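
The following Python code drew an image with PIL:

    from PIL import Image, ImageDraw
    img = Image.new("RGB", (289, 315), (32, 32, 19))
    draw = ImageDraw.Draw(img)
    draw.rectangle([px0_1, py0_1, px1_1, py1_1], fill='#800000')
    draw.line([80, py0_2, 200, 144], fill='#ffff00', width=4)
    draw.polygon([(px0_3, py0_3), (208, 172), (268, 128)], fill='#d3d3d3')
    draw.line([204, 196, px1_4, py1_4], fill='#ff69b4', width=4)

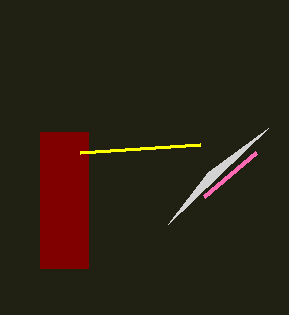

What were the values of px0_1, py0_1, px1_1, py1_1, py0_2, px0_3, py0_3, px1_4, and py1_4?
px0_1 = 40, py0_1 = 132, px1_1 = 88, py1_1 = 268, py0_2 = 152, px0_3 = 168, py0_3 = 224, px1_4 = 256, py1_4 = 152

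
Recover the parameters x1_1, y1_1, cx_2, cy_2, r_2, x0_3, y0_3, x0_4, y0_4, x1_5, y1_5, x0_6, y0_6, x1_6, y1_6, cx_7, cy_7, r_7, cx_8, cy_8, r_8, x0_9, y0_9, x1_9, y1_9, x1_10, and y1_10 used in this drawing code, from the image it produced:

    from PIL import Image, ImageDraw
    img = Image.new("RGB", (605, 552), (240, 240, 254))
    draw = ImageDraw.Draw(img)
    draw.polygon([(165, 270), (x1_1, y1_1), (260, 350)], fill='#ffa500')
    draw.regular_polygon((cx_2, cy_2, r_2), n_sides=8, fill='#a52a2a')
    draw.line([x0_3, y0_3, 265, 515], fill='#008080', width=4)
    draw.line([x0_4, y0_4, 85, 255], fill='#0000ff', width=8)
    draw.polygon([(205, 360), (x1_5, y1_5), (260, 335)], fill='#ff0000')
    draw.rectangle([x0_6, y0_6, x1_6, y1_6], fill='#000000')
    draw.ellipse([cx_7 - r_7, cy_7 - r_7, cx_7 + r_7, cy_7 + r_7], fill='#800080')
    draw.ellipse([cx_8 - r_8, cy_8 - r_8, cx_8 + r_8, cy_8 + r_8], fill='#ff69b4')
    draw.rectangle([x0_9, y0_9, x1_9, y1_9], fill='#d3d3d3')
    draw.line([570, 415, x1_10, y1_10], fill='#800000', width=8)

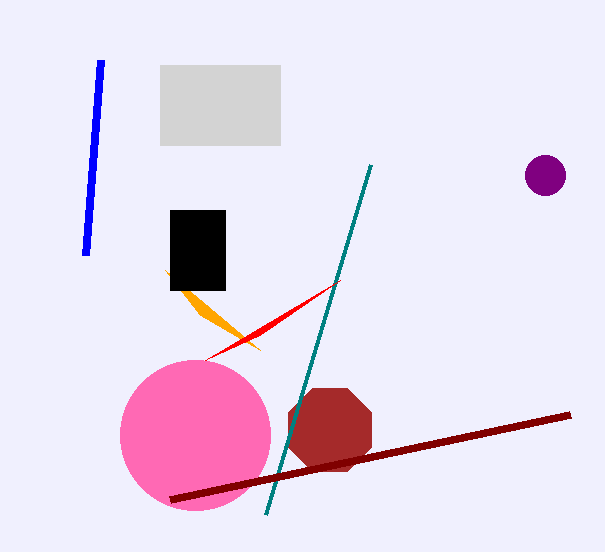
x1_1 = 200; y1_1 = 315; cx_2 = 330; cy_2 = 430; r_2 = 45; x0_3 = 370; y0_3 = 165; x0_4 = 100; y0_4 = 60; x1_5 = 340; y1_5 = 280; x0_6 = 170; y0_6 = 210; x1_6 = 225; y1_6 = 290; cx_7 = 545; cy_7 = 175; r_7 = 20; cx_8 = 195; cy_8 = 435; r_8 = 75; x0_9 = 160; y0_9 = 65; x1_9 = 280; y1_9 = 145; x1_10 = 170; y1_10 = 500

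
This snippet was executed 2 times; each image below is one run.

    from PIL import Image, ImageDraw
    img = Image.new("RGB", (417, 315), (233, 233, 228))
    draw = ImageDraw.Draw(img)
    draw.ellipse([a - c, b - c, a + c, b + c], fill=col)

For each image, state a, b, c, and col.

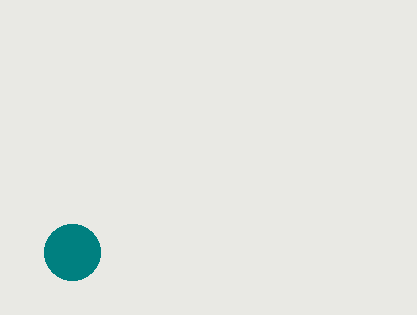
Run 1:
a = 72
b = 252
c = 28
col = 'teal'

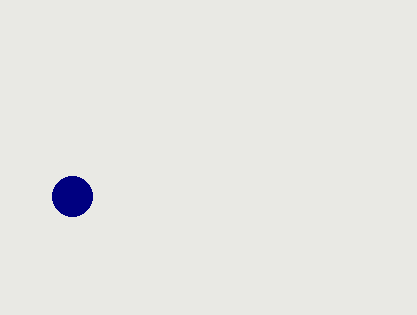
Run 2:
a = 72, b = 196, c = 20, col = 'navy'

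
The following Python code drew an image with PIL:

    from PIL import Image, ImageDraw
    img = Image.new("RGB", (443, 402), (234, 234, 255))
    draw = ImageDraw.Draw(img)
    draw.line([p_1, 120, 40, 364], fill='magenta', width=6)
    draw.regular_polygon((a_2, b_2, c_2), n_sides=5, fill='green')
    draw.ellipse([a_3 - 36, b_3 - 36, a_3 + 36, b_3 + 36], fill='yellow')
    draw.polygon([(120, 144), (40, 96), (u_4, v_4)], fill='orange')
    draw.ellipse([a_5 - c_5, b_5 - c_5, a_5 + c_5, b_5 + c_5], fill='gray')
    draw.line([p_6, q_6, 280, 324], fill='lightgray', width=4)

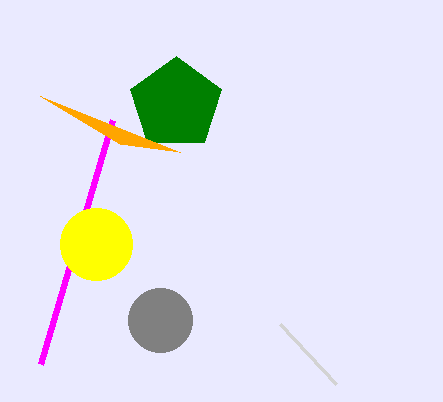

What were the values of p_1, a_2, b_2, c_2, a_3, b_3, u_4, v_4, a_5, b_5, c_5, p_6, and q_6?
p_1 = 112, a_2 = 176, b_2 = 104, c_2 = 48, a_3 = 96, b_3 = 244, u_4 = 180, v_4 = 152, a_5 = 160, b_5 = 320, c_5 = 32, p_6 = 336, q_6 = 384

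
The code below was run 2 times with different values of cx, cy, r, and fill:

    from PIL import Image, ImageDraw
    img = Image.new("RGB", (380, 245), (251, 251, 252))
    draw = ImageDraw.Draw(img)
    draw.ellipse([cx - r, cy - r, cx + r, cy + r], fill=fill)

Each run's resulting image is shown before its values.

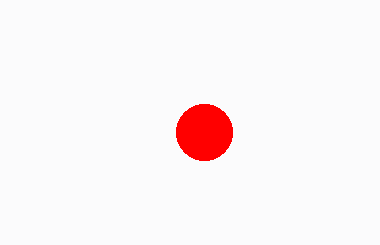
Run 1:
cx = 204, cy = 132, r = 28, fill = 'red'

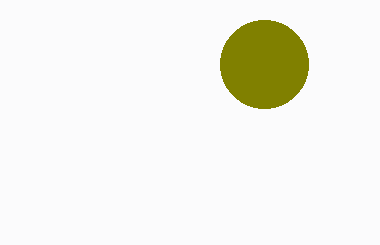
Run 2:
cx = 264; cy = 64; r = 44; fill = 'olive'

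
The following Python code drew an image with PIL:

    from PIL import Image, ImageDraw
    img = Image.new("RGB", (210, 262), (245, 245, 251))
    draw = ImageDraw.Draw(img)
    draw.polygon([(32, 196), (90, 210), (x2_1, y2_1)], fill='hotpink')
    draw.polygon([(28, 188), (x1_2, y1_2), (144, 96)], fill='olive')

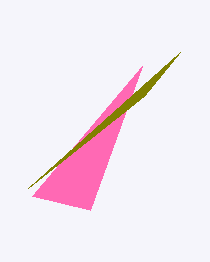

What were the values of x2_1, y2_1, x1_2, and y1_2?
x2_1 = 142, y2_1 = 66, x1_2 = 180, y1_2 = 52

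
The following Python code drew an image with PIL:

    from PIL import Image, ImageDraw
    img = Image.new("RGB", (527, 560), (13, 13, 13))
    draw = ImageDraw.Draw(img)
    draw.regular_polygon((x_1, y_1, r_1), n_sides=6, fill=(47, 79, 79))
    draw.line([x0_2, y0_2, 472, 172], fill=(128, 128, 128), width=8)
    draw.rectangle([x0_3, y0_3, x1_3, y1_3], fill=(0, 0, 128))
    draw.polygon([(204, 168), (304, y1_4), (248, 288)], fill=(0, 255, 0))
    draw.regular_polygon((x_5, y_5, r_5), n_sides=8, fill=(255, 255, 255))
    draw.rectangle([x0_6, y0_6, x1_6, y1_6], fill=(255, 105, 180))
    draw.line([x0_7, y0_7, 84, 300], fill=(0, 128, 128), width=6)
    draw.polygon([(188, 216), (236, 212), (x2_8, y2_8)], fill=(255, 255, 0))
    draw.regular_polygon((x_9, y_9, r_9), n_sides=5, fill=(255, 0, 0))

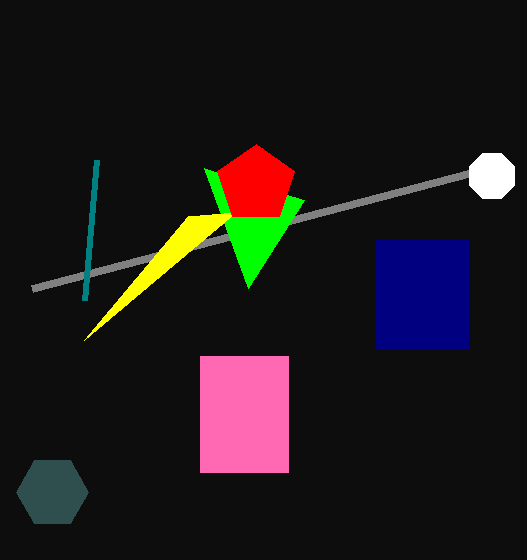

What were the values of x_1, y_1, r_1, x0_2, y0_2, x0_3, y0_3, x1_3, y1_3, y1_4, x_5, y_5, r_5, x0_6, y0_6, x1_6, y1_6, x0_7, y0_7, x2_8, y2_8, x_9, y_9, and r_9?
x_1 = 52, y_1 = 492, r_1 = 36, x0_2 = 32, y0_2 = 288, x0_3 = 376, y0_3 = 240, x1_3 = 468, y1_3 = 348, y1_4 = 200, x_5 = 492, y_5 = 176, r_5 = 24, x0_6 = 200, y0_6 = 356, x1_6 = 288, y1_6 = 472, x0_7 = 96, y0_7 = 160, x2_8 = 84, y2_8 = 340, x_9 = 256, y_9 = 184, r_9 = 40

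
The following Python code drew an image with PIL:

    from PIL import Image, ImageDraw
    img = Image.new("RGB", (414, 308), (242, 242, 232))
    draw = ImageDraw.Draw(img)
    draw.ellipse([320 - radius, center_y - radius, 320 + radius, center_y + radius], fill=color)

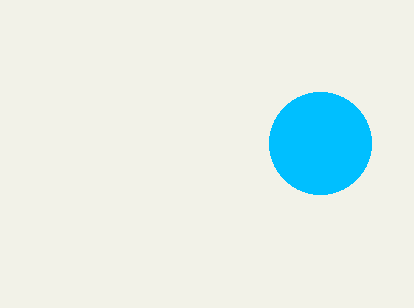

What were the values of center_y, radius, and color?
center_y = 143
radius = 51
color = 'deepskyblue'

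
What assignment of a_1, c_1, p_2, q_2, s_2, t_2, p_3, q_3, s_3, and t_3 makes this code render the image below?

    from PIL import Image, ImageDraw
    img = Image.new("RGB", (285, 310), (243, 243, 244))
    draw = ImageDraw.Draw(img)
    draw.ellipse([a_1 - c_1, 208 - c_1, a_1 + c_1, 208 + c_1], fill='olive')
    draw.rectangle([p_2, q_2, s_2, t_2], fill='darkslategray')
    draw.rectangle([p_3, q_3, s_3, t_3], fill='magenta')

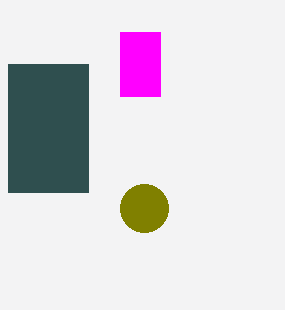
a_1 = 144, c_1 = 24, p_2 = 8, q_2 = 64, s_2 = 88, t_2 = 192, p_3 = 120, q_3 = 32, s_3 = 160, t_3 = 96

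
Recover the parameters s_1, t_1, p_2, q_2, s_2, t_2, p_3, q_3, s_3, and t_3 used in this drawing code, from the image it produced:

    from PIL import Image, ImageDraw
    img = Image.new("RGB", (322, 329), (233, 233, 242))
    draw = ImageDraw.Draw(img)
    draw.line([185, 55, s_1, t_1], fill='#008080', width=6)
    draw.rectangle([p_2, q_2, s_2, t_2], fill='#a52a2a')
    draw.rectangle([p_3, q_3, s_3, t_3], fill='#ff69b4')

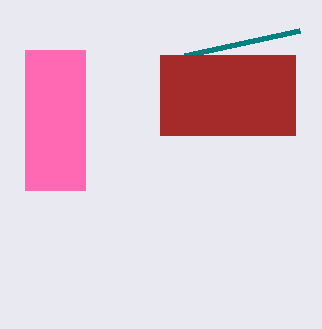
s_1 = 300; t_1 = 30; p_2 = 160; q_2 = 55; s_2 = 295; t_2 = 135; p_3 = 25; q_3 = 50; s_3 = 85; t_3 = 190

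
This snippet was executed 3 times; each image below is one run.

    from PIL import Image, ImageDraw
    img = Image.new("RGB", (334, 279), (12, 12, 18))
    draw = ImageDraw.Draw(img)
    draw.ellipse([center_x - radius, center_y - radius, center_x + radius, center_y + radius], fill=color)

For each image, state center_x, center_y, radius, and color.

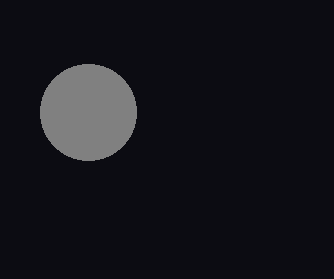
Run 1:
center_x = 88; center_y = 112; radius = 48; color = 'gray'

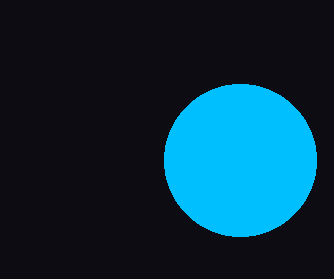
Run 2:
center_x = 240; center_y = 160; radius = 76; color = 'deepskyblue'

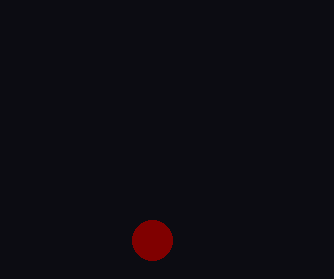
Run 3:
center_x = 152
center_y = 240
radius = 20
color = 'maroon'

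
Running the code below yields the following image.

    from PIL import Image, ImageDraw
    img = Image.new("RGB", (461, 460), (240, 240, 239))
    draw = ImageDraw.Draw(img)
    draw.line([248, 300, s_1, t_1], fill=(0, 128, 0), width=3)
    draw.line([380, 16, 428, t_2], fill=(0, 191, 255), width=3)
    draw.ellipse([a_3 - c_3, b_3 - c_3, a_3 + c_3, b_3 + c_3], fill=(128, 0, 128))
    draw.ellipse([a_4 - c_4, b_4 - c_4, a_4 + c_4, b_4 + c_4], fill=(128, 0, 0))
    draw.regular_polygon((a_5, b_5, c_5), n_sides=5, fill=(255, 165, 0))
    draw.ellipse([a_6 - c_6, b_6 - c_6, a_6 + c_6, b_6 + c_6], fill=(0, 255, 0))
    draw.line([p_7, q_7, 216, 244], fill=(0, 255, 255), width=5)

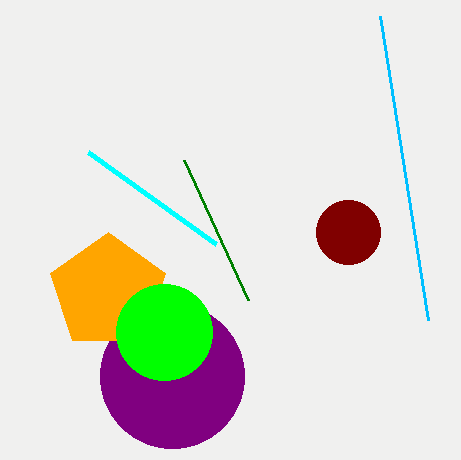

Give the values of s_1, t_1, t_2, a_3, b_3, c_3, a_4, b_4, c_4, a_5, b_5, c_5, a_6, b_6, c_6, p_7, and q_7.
s_1 = 184
t_1 = 160
t_2 = 320
a_3 = 172
b_3 = 376
c_3 = 72
a_4 = 348
b_4 = 232
c_4 = 32
a_5 = 108
b_5 = 292
c_5 = 60
a_6 = 164
b_6 = 332
c_6 = 48
p_7 = 88
q_7 = 152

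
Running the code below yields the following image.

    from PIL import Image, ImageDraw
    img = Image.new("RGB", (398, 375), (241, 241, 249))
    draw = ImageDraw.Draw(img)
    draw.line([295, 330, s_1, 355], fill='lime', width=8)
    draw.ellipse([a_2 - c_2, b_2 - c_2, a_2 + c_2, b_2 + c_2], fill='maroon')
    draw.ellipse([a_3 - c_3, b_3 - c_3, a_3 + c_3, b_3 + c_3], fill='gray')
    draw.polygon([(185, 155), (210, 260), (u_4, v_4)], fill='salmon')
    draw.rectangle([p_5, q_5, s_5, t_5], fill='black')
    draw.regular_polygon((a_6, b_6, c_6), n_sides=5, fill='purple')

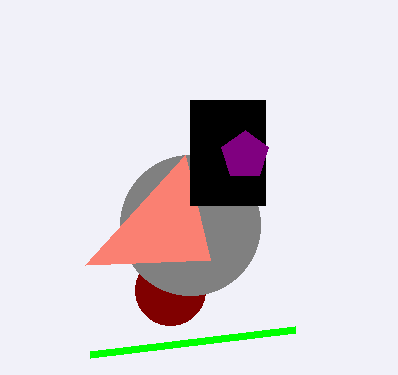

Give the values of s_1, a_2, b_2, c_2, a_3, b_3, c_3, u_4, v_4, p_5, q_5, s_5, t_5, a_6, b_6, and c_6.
s_1 = 90
a_2 = 170
b_2 = 290
c_2 = 35
a_3 = 190
b_3 = 225
c_3 = 70
u_4 = 85
v_4 = 265
p_5 = 190
q_5 = 100
s_5 = 265
t_5 = 205
a_6 = 245
b_6 = 155
c_6 = 25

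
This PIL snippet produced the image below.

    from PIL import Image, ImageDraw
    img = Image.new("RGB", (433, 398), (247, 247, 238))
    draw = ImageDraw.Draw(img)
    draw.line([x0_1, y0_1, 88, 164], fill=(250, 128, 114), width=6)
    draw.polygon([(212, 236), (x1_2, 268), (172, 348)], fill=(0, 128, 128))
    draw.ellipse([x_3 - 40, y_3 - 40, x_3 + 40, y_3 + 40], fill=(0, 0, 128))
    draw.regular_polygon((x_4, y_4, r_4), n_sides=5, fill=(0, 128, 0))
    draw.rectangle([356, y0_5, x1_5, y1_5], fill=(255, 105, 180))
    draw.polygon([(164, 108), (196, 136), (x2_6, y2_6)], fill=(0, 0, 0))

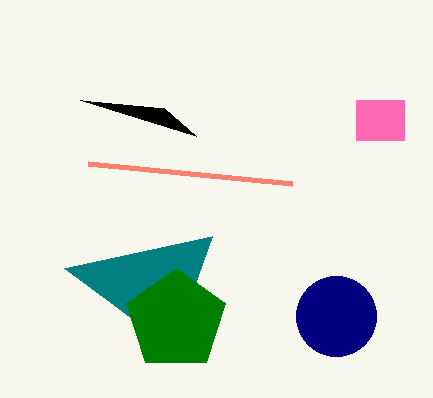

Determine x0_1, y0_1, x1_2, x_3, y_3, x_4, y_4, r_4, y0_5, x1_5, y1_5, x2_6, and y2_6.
x0_1 = 292
y0_1 = 184
x1_2 = 64
x_3 = 336
y_3 = 316
x_4 = 176
y_4 = 320
r_4 = 52
y0_5 = 100
x1_5 = 404
y1_5 = 140
x2_6 = 80
y2_6 = 100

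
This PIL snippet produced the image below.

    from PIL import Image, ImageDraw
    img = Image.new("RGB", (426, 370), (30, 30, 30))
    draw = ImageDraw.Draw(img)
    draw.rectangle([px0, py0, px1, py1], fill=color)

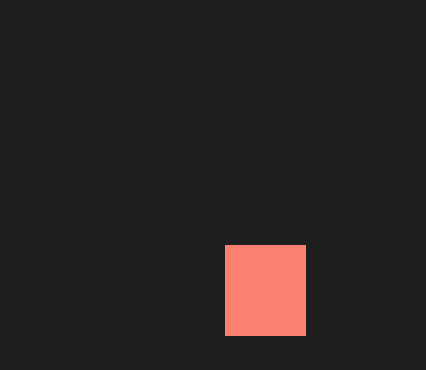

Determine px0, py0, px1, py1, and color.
px0 = 225, py0 = 245, px1 = 305, py1 = 335, color = 'salmon'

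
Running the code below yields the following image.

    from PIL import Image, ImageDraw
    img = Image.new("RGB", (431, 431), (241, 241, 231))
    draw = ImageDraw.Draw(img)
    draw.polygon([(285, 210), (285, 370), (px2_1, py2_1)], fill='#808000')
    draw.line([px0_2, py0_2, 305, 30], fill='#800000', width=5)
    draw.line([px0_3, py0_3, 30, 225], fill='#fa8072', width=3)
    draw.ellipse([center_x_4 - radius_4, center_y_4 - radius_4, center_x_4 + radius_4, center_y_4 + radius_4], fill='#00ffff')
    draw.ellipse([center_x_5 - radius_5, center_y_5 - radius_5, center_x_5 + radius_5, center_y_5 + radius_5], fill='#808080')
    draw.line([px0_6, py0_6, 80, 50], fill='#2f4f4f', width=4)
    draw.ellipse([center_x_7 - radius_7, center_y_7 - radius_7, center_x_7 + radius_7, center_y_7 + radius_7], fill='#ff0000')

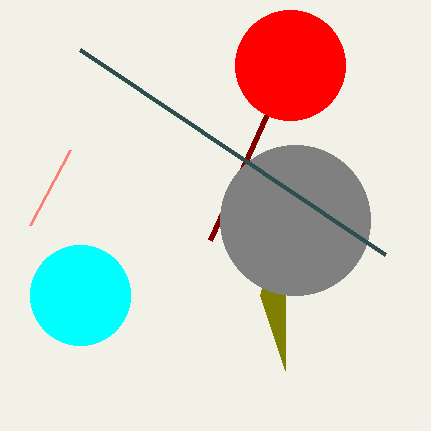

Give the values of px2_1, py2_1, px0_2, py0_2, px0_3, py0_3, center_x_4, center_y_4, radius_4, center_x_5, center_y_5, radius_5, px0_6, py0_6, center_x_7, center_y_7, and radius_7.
px2_1 = 260, py2_1 = 295, px0_2 = 210, py0_2 = 240, px0_3 = 70, py0_3 = 150, center_x_4 = 80, center_y_4 = 295, radius_4 = 50, center_x_5 = 295, center_y_5 = 220, radius_5 = 75, px0_6 = 385, py0_6 = 255, center_x_7 = 290, center_y_7 = 65, radius_7 = 55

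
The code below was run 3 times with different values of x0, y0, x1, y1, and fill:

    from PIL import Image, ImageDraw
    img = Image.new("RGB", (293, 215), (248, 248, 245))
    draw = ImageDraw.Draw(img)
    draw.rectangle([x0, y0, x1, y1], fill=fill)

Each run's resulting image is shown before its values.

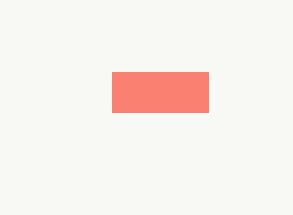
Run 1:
x0 = 112, y0 = 72, x1 = 208, y1 = 112, fill = 'salmon'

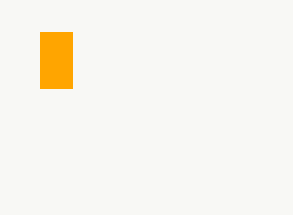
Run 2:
x0 = 40; y0 = 32; x1 = 72; y1 = 88; fill = 'orange'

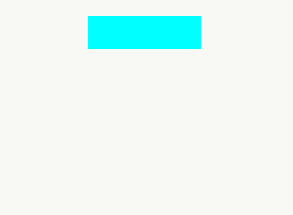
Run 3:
x0 = 88, y0 = 16, x1 = 200, y1 = 48, fill = 'cyan'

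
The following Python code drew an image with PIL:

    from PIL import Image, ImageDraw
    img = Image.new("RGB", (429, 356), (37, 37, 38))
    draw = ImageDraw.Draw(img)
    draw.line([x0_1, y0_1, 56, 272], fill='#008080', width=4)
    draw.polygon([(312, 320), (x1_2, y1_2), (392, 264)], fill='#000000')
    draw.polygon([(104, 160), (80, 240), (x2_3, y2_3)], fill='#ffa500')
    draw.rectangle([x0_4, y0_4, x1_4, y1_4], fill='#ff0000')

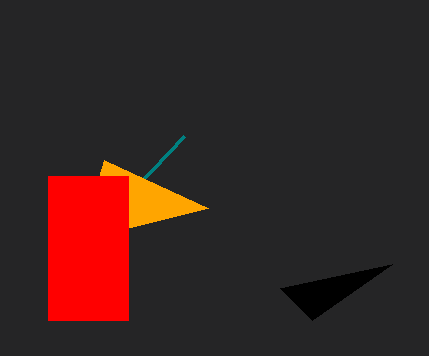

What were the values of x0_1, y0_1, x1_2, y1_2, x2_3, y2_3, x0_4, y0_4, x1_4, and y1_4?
x0_1 = 184
y0_1 = 136
x1_2 = 280
y1_2 = 288
x2_3 = 208
y2_3 = 208
x0_4 = 48
y0_4 = 176
x1_4 = 128
y1_4 = 320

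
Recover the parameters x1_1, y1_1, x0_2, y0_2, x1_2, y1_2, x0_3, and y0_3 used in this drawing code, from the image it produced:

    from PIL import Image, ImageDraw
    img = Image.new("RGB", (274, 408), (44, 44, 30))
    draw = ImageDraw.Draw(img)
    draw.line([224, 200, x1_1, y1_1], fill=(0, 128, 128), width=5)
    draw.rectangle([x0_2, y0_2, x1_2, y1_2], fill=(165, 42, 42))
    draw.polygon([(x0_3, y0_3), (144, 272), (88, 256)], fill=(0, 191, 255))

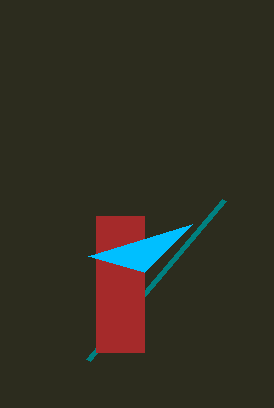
x1_1 = 88
y1_1 = 360
x0_2 = 96
y0_2 = 216
x1_2 = 144
y1_2 = 352
x0_3 = 192
y0_3 = 224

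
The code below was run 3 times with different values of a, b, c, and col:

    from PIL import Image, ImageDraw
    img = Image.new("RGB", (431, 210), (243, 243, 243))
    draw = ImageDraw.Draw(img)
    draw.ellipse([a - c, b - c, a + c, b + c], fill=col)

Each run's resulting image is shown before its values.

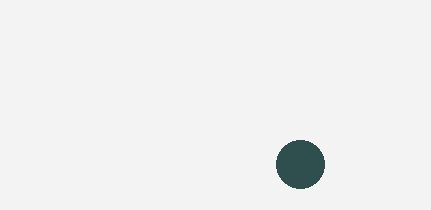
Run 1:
a = 300, b = 164, c = 24, col = 'darkslategray'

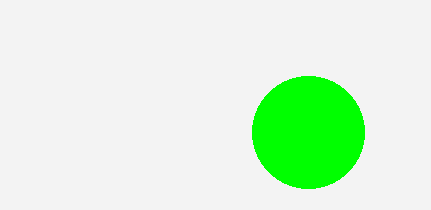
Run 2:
a = 308
b = 132
c = 56
col = 'lime'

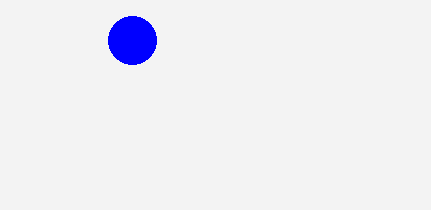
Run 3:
a = 132
b = 40
c = 24
col = 'blue'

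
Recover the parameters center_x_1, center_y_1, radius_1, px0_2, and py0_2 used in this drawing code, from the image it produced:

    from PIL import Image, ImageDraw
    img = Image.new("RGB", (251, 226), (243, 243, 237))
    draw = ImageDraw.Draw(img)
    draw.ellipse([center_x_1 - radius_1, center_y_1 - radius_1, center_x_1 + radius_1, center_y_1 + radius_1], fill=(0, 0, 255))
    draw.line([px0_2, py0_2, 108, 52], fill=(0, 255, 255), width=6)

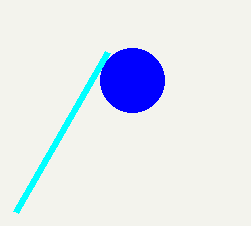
center_x_1 = 132, center_y_1 = 80, radius_1 = 32, px0_2 = 16, py0_2 = 212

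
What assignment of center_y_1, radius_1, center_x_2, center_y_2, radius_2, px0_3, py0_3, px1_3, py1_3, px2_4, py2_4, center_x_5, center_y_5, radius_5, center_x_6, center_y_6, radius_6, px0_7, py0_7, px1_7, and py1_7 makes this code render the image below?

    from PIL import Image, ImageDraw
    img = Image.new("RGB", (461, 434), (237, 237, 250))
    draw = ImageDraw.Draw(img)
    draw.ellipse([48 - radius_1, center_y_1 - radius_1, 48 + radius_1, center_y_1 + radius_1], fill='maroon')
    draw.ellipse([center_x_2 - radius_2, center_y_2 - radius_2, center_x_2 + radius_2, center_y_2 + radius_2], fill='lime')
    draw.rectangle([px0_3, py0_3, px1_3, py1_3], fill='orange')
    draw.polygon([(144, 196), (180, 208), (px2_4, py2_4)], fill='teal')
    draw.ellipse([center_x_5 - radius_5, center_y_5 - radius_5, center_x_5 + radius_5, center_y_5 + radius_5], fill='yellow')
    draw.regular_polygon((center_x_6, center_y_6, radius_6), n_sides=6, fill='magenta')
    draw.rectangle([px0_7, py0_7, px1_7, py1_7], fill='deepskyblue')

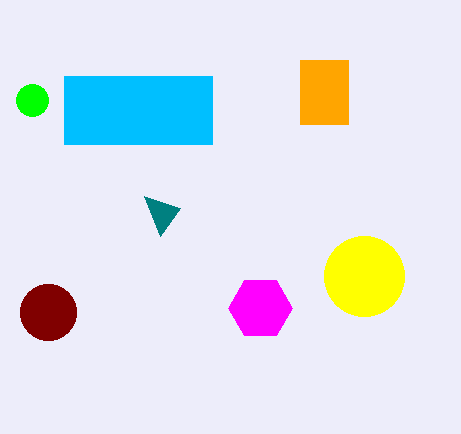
center_y_1 = 312
radius_1 = 28
center_x_2 = 32
center_y_2 = 100
radius_2 = 16
px0_3 = 300
py0_3 = 60
px1_3 = 348
py1_3 = 124
px2_4 = 160
py2_4 = 236
center_x_5 = 364
center_y_5 = 276
radius_5 = 40
center_x_6 = 260
center_y_6 = 308
radius_6 = 32
px0_7 = 64
py0_7 = 76
px1_7 = 212
py1_7 = 144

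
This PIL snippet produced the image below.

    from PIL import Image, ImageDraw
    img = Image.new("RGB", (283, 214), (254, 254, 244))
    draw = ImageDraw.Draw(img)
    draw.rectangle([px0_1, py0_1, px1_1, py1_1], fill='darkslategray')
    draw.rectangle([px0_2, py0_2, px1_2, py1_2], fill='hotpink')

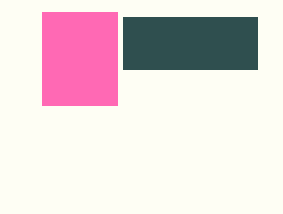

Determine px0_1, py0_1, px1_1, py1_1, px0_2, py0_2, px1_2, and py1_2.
px0_1 = 123, py0_1 = 17, px1_1 = 257, py1_1 = 69, px0_2 = 42, py0_2 = 12, px1_2 = 117, py1_2 = 105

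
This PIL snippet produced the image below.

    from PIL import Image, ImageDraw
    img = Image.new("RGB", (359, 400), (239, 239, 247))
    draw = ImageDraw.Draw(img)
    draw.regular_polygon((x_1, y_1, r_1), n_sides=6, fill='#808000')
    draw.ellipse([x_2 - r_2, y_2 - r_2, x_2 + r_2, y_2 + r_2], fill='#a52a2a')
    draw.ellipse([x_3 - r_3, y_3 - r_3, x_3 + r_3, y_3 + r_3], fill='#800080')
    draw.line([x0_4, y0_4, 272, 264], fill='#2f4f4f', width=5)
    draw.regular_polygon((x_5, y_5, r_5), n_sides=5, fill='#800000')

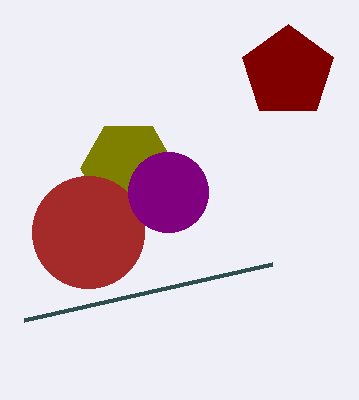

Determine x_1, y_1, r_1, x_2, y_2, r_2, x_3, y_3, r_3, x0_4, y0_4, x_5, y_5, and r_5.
x_1 = 128, y_1 = 168, r_1 = 48, x_2 = 88, y_2 = 232, r_2 = 56, x_3 = 168, y_3 = 192, r_3 = 40, x0_4 = 24, y0_4 = 320, x_5 = 288, y_5 = 72, r_5 = 48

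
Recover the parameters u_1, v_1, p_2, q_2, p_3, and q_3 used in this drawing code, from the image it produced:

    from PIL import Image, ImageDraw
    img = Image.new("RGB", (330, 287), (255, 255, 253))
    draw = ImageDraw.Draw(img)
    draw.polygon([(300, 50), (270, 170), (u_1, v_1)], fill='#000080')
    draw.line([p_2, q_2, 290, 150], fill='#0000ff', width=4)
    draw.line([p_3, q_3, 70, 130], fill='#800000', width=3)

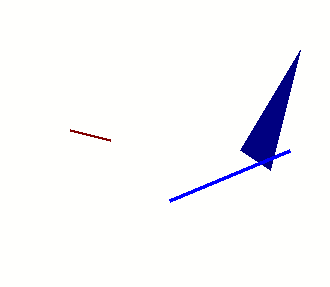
u_1 = 240, v_1 = 150, p_2 = 170, q_2 = 200, p_3 = 110, q_3 = 140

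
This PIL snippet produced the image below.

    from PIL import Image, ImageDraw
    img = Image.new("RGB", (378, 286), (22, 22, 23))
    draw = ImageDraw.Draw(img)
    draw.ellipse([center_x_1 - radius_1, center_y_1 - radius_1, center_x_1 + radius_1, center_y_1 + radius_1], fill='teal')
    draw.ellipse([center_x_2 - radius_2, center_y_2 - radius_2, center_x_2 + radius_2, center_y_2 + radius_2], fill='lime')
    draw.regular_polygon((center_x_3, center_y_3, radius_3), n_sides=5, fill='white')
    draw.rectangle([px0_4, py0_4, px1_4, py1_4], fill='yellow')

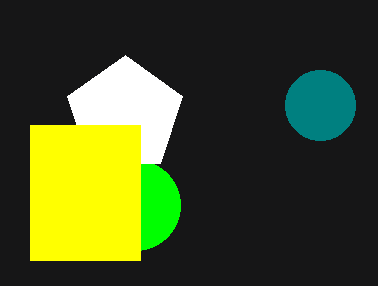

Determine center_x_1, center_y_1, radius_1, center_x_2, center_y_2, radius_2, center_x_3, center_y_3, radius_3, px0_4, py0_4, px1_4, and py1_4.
center_x_1 = 320; center_y_1 = 105; radius_1 = 35; center_x_2 = 135; center_y_2 = 205; radius_2 = 45; center_x_3 = 125; center_y_3 = 115; radius_3 = 60; px0_4 = 30; py0_4 = 125; px1_4 = 140; py1_4 = 260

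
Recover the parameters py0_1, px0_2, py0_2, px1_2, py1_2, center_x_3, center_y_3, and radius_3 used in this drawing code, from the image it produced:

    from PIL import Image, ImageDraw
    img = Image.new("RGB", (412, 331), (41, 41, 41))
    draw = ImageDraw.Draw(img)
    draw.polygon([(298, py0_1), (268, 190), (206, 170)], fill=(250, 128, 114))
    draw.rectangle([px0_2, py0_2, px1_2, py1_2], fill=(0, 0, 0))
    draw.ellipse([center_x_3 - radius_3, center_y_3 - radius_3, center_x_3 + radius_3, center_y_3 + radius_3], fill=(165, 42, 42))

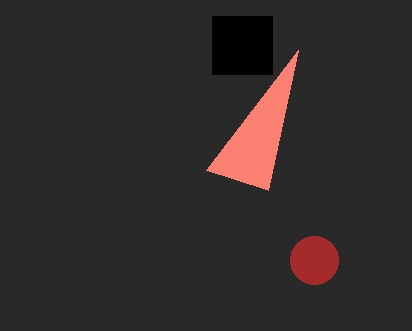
py0_1 = 50; px0_2 = 212; py0_2 = 16; px1_2 = 272; py1_2 = 74; center_x_3 = 314; center_y_3 = 260; radius_3 = 24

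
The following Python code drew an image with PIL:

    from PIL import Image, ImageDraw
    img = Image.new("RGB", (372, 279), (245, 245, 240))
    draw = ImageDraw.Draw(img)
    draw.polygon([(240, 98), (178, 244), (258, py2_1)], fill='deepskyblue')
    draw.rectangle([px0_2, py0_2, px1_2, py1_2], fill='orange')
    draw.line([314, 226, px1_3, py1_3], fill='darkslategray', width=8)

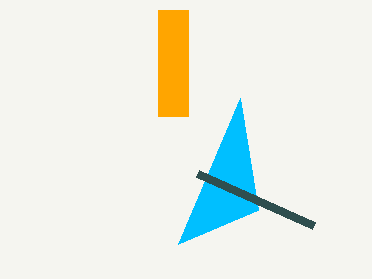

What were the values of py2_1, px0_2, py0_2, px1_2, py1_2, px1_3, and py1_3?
py2_1 = 210, px0_2 = 158, py0_2 = 10, px1_2 = 188, py1_2 = 116, px1_3 = 198, py1_3 = 174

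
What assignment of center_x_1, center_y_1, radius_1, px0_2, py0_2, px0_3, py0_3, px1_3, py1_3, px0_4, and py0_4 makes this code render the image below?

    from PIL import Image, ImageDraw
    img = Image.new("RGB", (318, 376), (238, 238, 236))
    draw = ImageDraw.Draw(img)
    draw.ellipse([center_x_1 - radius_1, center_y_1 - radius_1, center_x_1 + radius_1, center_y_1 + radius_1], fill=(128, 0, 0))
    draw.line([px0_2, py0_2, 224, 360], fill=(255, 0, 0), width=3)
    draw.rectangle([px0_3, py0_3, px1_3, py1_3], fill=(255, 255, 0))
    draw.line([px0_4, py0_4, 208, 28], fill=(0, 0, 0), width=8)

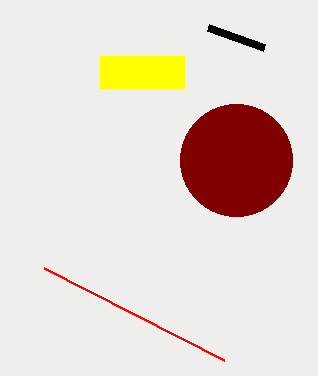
center_x_1 = 236; center_y_1 = 160; radius_1 = 56; px0_2 = 44; py0_2 = 268; px0_3 = 100; py0_3 = 56; px1_3 = 184; py1_3 = 88; px0_4 = 264; py0_4 = 48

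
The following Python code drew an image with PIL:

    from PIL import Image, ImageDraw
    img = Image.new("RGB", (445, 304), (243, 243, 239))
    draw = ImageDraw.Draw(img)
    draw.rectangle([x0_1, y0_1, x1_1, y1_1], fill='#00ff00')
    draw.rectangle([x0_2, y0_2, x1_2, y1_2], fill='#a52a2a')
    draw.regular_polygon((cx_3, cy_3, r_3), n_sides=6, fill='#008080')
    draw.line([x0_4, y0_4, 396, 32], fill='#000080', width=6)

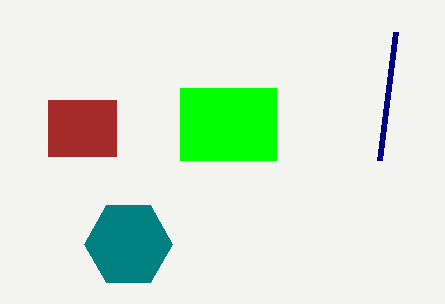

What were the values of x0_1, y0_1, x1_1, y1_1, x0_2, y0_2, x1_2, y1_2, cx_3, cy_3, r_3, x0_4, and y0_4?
x0_1 = 180, y0_1 = 88, x1_1 = 276, y1_1 = 160, x0_2 = 48, y0_2 = 100, x1_2 = 116, y1_2 = 156, cx_3 = 128, cy_3 = 244, r_3 = 44, x0_4 = 380, y0_4 = 160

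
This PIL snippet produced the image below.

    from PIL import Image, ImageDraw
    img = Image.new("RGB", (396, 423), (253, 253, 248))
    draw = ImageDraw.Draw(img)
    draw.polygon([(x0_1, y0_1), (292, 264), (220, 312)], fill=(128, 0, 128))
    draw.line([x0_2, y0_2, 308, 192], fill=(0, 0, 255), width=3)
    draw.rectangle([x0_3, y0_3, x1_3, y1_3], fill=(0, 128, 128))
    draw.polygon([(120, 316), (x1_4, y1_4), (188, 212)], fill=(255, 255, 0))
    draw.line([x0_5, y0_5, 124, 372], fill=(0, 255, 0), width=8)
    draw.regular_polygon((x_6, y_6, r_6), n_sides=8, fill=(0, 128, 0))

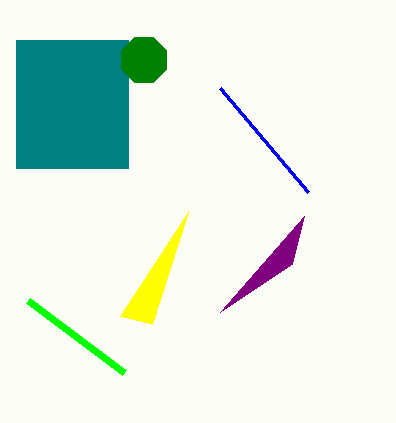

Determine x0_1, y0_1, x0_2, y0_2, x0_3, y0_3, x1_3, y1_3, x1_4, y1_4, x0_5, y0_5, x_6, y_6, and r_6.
x0_1 = 304; y0_1 = 216; x0_2 = 220; y0_2 = 88; x0_3 = 16; y0_3 = 40; x1_3 = 128; y1_3 = 168; x1_4 = 152; y1_4 = 324; x0_5 = 28; y0_5 = 300; x_6 = 144; y_6 = 60; r_6 = 24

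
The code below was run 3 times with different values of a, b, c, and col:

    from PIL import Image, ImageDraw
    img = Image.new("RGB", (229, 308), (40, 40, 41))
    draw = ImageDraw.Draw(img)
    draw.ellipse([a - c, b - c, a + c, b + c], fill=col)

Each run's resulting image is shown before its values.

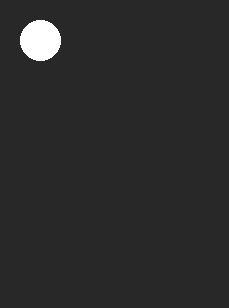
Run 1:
a = 40, b = 40, c = 20, col = 'white'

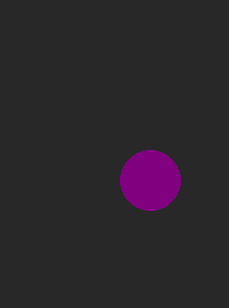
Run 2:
a = 150; b = 180; c = 30; col = 'purple'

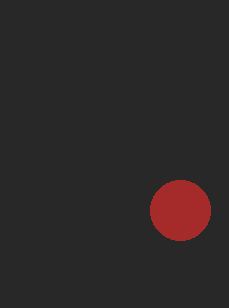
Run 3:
a = 180; b = 210; c = 30; col = 'brown'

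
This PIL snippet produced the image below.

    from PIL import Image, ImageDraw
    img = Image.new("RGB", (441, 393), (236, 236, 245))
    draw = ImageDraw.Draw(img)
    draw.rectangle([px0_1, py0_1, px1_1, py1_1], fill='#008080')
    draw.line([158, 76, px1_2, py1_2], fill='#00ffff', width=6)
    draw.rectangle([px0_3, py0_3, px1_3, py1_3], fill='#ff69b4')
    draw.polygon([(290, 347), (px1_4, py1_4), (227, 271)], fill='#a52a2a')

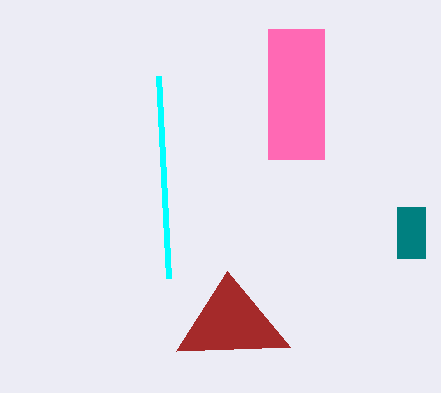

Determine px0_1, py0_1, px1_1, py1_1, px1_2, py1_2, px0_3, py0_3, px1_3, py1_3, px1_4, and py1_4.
px0_1 = 397; py0_1 = 207; px1_1 = 425; py1_1 = 258; px1_2 = 168; py1_2 = 278; px0_3 = 268; py0_3 = 29; px1_3 = 324; py1_3 = 159; px1_4 = 176; py1_4 = 351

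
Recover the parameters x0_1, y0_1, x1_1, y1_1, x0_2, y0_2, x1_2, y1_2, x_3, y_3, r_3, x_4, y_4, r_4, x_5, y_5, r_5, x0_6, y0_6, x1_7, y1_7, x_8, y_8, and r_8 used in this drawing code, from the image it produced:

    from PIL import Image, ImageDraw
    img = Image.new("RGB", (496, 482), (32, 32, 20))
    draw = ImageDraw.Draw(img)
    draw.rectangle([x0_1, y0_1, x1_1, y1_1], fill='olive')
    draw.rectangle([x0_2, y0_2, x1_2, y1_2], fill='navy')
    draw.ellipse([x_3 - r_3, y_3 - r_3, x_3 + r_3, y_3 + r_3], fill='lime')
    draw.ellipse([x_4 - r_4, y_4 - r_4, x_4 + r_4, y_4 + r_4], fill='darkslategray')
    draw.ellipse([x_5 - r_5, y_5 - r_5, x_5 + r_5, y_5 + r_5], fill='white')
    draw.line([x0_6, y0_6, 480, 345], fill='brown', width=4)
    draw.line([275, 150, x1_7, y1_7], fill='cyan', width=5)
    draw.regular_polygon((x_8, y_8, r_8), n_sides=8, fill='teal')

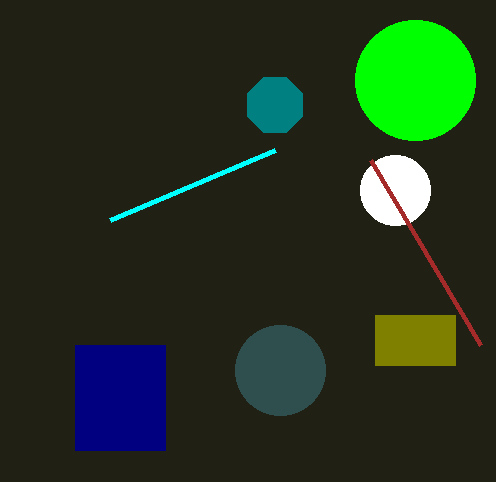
x0_1 = 375; y0_1 = 315; x1_1 = 455; y1_1 = 365; x0_2 = 75; y0_2 = 345; x1_2 = 165; y1_2 = 450; x_3 = 415; y_3 = 80; r_3 = 60; x_4 = 280; y_4 = 370; r_4 = 45; x_5 = 395; y_5 = 190; r_5 = 35; x0_6 = 370; y0_6 = 160; x1_7 = 110; y1_7 = 220; x_8 = 275; y_8 = 105; r_8 = 30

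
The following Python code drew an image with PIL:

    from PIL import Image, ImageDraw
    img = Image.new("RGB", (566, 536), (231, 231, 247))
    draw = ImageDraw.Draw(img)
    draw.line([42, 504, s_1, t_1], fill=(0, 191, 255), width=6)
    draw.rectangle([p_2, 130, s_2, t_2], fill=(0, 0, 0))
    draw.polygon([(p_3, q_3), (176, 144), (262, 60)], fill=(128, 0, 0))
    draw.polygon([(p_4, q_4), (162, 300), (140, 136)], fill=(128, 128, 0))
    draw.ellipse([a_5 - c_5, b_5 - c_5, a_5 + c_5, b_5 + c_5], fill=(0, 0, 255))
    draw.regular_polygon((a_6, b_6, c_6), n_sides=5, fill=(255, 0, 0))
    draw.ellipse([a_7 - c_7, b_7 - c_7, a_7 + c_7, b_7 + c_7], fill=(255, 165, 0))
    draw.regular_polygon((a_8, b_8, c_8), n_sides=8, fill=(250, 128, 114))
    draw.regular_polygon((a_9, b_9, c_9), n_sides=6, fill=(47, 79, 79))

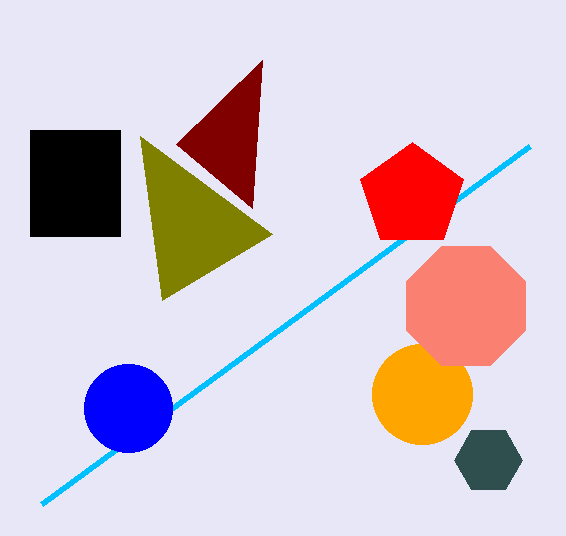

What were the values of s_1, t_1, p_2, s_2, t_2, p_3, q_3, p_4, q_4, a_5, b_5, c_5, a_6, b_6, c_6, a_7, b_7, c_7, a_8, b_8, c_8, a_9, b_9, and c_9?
s_1 = 530; t_1 = 146; p_2 = 30; s_2 = 120; t_2 = 236; p_3 = 252; q_3 = 208; p_4 = 272; q_4 = 234; a_5 = 128; b_5 = 408; c_5 = 44; a_6 = 412; b_6 = 196; c_6 = 54; a_7 = 422; b_7 = 394; c_7 = 50; a_8 = 466; b_8 = 306; c_8 = 64; a_9 = 488; b_9 = 460; c_9 = 34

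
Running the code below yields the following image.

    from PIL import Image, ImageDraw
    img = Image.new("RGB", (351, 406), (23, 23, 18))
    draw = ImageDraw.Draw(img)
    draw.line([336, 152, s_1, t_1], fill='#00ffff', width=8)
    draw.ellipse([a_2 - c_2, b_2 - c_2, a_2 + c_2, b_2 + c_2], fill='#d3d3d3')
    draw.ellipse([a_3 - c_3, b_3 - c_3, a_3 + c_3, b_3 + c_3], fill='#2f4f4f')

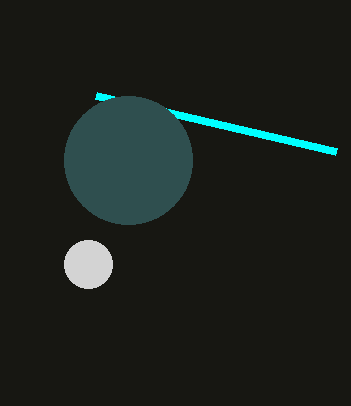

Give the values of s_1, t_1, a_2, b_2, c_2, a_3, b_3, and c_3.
s_1 = 96, t_1 = 96, a_2 = 88, b_2 = 264, c_2 = 24, a_3 = 128, b_3 = 160, c_3 = 64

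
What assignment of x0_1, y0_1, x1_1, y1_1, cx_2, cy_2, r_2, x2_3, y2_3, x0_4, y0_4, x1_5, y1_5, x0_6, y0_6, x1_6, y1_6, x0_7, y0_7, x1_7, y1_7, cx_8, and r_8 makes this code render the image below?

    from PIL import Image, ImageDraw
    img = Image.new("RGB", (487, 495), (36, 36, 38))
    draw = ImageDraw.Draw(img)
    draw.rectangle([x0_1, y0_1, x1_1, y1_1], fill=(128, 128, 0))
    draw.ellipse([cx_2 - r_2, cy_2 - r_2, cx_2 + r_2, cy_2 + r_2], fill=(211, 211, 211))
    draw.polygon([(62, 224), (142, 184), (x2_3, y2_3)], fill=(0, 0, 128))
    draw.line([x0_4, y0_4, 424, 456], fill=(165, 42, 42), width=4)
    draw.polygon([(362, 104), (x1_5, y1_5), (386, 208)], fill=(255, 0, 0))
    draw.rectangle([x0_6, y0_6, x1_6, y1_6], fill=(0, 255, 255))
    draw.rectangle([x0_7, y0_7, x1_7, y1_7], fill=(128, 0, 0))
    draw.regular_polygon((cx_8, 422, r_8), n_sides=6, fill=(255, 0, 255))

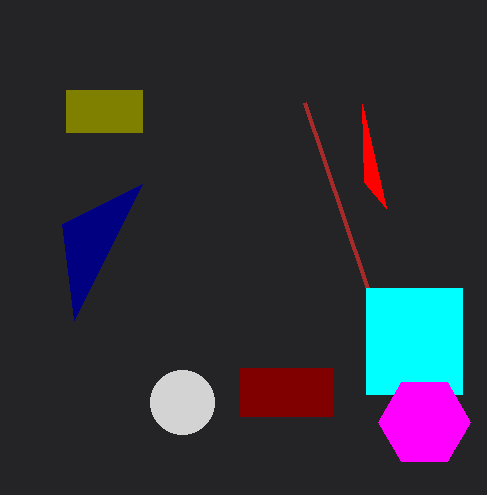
x0_1 = 66
y0_1 = 90
x1_1 = 142
y1_1 = 132
cx_2 = 182
cy_2 = 402
r_2 = 32
x2_3 = 74
y2_3 = 320
x0_4 = 304
y0_4 = 102
x1_5 = 364
y1_5 = 182
x0_6 = 366
y0_6 = 288
x1_6 = 462
y1_6 = 394
x0_7 = 240
y0_7 = 368
x1_7 = 332
y1_7 = 416
cx_8 = 424
r_8 = 46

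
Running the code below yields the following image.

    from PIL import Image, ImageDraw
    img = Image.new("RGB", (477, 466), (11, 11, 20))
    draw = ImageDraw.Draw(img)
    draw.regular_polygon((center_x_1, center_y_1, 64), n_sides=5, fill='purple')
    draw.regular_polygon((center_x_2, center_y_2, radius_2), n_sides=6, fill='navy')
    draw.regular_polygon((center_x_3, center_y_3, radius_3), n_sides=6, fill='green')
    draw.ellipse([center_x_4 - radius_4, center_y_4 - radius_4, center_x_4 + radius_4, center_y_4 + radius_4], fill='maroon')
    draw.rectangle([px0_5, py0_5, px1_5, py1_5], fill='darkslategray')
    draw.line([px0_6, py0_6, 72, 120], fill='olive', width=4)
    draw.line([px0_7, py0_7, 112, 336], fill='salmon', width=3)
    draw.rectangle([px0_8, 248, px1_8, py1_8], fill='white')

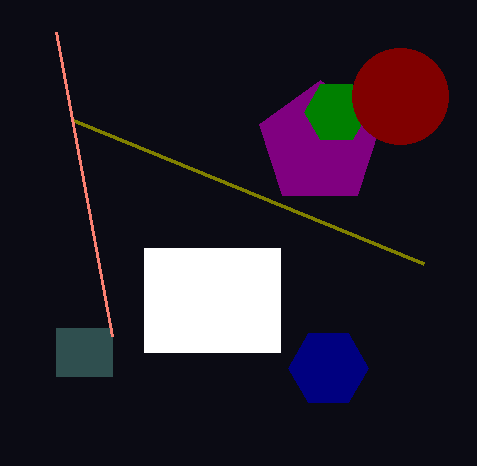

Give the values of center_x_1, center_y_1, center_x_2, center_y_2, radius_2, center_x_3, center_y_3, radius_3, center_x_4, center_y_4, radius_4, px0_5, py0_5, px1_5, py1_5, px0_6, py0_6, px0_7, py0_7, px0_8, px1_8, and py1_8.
center_x_1 = 320
center_y_1 = 144
center_x_2 = 328
center_y_2 = 368
radius_2 = 40
center_x_3 = 336
center_y_3 = 112
radius_3 = 32
center_x_4 = 400
center_y_4 = 96
radius_4 = 48
px0_5 = 56
py0_5 = 328
px1_5 = 112
py1_5 = 376
px0_6 = 424
py0_6 = 264
px0_7 = 56
py0_7 = 32
px0_8 = 144
px1_8 = 280
py1_8 = 352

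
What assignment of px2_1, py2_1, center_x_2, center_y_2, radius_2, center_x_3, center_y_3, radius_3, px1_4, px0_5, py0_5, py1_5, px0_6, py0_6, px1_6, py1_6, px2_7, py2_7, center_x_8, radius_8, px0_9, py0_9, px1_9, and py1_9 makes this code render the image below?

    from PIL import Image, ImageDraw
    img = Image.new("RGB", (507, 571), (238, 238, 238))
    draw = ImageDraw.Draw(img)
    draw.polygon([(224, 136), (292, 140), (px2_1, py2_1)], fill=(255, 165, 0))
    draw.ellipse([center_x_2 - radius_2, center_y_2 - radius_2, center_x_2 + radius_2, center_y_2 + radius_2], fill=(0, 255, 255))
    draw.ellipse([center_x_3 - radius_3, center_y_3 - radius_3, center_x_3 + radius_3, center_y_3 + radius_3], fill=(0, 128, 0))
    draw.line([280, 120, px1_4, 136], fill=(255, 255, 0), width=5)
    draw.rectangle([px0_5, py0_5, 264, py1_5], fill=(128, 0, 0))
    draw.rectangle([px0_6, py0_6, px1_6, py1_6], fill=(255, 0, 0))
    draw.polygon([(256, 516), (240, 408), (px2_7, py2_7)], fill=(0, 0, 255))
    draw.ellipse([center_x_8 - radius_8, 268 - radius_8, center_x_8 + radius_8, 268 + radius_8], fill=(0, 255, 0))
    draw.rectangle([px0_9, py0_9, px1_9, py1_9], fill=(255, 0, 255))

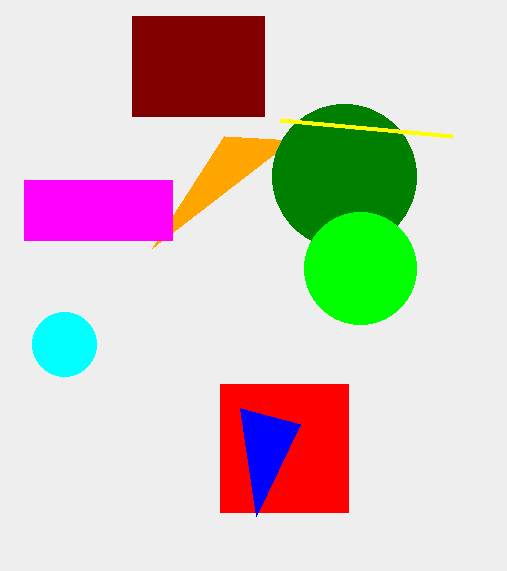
px2_1 = 152; py2_1 = 248; center_x_2 = 64; center_y_2 = 344; radius_2 = 32; center_x_3 = 344; center_y_3 = 176; radius_3 = 72; px1_4 = 452; px0_5 = 132; py0_5 = 16; py1_5 = 116; px0_6 = 220; py0_6 = 384; px1_6 = 348; py1_6 = 512; px2_7 = 300; py2_7 = 424; center_x_8 = 360; radius_8 = 56; px0_9 = 24; py0_9 = 180; px1_9 = 172; py1_9 = 240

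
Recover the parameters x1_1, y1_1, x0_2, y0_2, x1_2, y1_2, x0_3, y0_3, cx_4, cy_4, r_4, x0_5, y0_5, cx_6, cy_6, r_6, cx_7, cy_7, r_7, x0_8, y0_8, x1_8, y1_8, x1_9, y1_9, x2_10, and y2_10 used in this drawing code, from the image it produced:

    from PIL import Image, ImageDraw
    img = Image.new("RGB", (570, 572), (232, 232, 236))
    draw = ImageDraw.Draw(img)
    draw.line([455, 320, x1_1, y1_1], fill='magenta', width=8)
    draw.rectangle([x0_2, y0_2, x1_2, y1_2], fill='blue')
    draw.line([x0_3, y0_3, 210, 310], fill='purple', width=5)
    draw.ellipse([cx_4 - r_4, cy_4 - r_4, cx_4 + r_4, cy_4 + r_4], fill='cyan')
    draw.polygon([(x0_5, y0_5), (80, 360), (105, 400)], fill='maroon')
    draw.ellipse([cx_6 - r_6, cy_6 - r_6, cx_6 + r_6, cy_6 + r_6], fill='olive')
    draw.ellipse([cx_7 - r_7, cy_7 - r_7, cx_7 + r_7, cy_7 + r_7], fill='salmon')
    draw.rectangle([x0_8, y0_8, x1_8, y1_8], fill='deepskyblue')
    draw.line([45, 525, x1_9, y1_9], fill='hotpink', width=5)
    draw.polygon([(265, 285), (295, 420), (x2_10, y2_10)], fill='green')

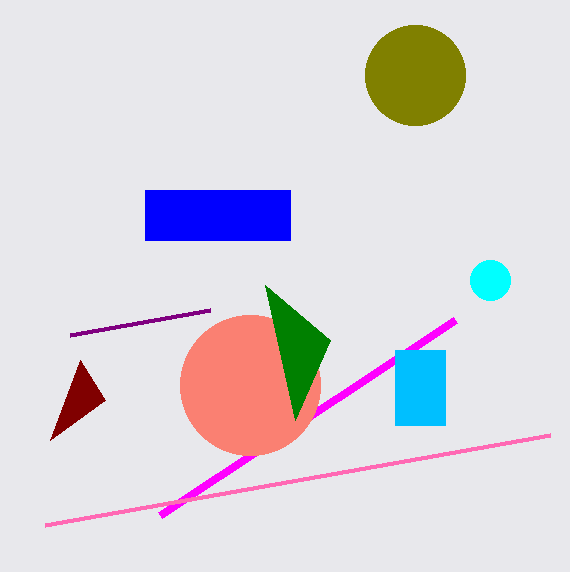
x1_1 = 160, y1_1 = 515, x0_2 = 145, y0_2 = 190, x1_2 = 290, y1_2 = 240, x0_3 = 70, y0_3 = 335, cx_4 = 490, cy_4 = 280, r_4 = 20, x0_5 = 50, y0_5 = 440, cx_6 = 415, cy_6 = 75, r_6 = 50, cx_7 = 250, cy_7 = 385, r_7 = 70, x0_8 = 395, y0_8 = 350, x1_8 = 445, y1_8 = 425, x1_9 = 550, y1_9 = 435, x2_10 = 330, y2_10 = 340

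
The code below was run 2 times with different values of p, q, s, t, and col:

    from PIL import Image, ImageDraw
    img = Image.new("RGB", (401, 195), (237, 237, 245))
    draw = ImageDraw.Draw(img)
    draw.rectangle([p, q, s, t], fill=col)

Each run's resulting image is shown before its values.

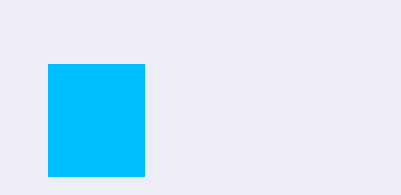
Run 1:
p = 48, q = 64, s = 144, t = 176, col = 'deepskyblue'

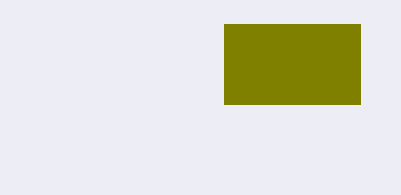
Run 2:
p = 224, q = 24, s = 360, t = 104, col = 'olive'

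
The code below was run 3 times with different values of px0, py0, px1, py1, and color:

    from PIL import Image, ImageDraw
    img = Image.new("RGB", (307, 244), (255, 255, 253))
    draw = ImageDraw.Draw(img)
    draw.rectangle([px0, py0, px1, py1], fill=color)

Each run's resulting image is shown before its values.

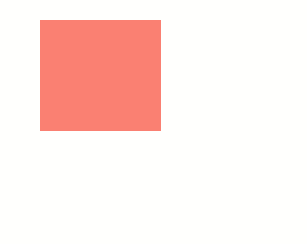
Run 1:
px0 = 40; py0 = 20; px1 = 160; py1 = 130; color = 'salmon'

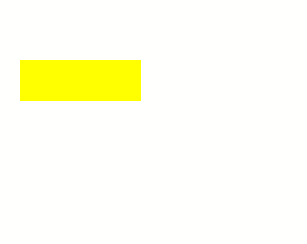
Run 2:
px0 = 20
py0 = 60
px1 = 140
py1 = 100
color = 'yellow'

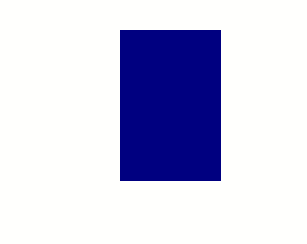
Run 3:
px0 = 120
py0 = 30
px1 = 220
py1 = 180
color = 'navy'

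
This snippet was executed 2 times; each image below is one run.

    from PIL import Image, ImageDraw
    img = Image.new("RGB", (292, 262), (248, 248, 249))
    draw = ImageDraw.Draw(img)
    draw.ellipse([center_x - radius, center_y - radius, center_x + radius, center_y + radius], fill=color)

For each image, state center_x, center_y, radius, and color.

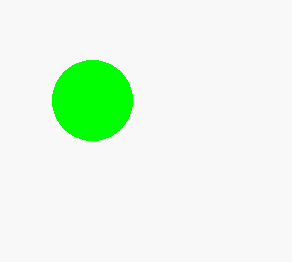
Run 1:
center_x = 92, center_y = 100, radius = 40, color = 'lime'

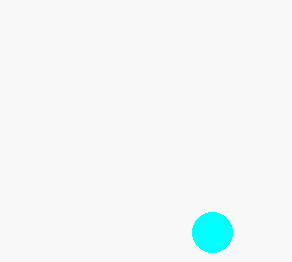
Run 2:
center_x = 212, center_y = 232, radius = 20, color = 'cyan'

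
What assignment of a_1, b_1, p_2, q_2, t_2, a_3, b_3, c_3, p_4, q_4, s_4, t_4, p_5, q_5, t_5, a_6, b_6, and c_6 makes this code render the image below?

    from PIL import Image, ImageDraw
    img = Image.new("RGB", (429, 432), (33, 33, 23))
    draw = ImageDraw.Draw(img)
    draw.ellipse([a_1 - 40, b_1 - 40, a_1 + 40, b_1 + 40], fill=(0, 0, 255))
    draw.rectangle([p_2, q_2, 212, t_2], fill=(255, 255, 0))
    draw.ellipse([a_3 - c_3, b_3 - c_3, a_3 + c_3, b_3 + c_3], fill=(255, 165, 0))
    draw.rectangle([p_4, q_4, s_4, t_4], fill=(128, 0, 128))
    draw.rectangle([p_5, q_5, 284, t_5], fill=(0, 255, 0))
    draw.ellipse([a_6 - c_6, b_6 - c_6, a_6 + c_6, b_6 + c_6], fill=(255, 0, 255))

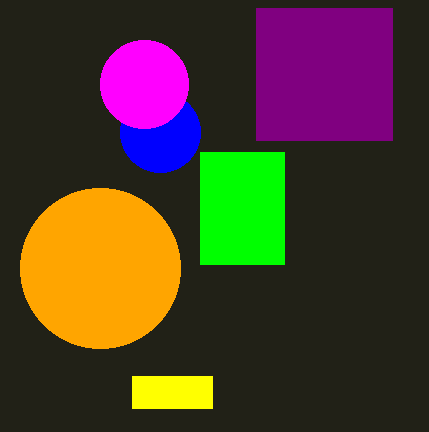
a_1 = 160
b_1 = 132
p_2 = 132
q_2 = 376
t_2 = 408
a_3 = 100
b_3 = 268
c_3 = 80
p_4 = 256
q_4 = 8
s_4 = 392
t_4 = 140
p_5 = 200
q_5 = 152
t_5 = 264
a_6 = 144
b_6 = 84
c_6 = 44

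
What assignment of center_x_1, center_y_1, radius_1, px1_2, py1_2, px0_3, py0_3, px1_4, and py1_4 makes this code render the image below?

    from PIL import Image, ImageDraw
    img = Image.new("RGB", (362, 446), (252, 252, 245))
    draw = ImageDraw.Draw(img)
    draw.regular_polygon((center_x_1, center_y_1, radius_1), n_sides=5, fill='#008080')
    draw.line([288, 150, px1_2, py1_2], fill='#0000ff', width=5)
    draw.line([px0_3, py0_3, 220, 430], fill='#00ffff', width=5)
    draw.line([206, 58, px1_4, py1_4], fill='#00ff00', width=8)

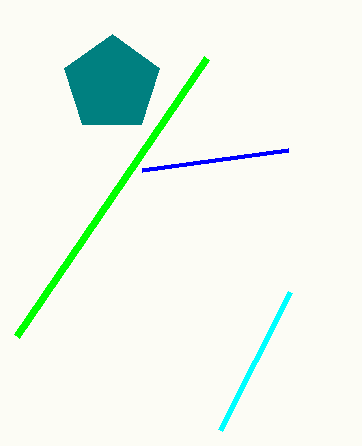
center_x_1 = 112
center_y_1 = 84
radius_1 = 50
px1_2 = 142
py1_2 = 170
px0_3 = 290
py0_3 = 292
px1_4 = 16
py1_4 = 336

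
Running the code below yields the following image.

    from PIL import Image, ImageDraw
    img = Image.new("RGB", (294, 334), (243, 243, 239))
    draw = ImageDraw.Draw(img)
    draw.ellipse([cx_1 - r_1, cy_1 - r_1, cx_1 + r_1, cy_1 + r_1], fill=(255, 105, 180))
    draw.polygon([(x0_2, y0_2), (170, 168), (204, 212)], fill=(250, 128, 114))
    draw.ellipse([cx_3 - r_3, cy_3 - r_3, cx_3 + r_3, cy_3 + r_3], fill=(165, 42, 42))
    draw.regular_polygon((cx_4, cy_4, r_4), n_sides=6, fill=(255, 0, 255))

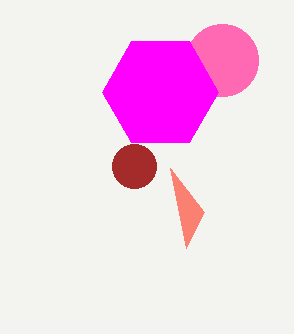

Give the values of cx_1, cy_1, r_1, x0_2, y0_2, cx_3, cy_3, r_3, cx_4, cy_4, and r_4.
cx_1 = 222, cy_1 = 60, r_1 = 36, x0_2 = 186, y0_2 = 248, cx_3 = 134, cy_3 = 166, r_3 = 22, cx_4 = 160, cy_4 = 92, r_4 = 58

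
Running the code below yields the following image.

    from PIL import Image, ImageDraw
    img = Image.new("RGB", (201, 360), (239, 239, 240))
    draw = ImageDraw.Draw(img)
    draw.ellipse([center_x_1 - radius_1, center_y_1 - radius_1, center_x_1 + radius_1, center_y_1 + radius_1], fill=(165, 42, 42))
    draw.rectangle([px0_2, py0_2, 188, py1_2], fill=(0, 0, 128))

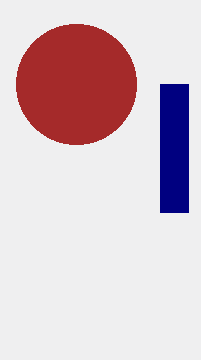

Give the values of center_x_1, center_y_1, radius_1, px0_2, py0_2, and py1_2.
center_x_1 = 76; center_y_1 = 84; radius_1 = 60; px0_2 = 160; py0_2 = 84; py1_2 = 212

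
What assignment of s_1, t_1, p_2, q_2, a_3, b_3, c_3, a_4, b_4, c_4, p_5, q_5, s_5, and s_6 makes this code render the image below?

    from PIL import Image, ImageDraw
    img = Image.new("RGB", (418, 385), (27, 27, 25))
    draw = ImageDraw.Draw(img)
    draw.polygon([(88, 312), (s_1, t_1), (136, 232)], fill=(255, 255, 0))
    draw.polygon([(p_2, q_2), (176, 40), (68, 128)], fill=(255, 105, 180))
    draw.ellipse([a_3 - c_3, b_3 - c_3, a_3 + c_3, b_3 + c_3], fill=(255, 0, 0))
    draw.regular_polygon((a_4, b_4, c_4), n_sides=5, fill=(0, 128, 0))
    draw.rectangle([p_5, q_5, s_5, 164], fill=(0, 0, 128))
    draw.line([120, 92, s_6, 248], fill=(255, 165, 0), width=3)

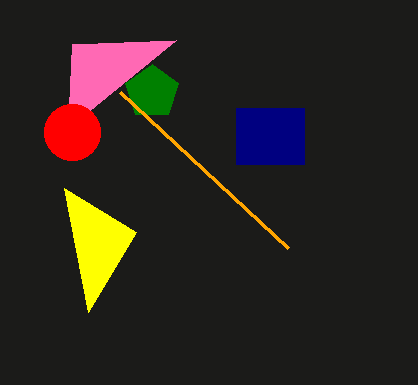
s_1 = 64, t_1 = 188, p_2 = 72, q_2 = 44, a_3 = 72, b_3 = 132, c_3 = 28, a_4 = 152, b_4 = 92, c_4 = 28, p_5 = 236, q_5 = 108, s_5 = 304, s_6 = 288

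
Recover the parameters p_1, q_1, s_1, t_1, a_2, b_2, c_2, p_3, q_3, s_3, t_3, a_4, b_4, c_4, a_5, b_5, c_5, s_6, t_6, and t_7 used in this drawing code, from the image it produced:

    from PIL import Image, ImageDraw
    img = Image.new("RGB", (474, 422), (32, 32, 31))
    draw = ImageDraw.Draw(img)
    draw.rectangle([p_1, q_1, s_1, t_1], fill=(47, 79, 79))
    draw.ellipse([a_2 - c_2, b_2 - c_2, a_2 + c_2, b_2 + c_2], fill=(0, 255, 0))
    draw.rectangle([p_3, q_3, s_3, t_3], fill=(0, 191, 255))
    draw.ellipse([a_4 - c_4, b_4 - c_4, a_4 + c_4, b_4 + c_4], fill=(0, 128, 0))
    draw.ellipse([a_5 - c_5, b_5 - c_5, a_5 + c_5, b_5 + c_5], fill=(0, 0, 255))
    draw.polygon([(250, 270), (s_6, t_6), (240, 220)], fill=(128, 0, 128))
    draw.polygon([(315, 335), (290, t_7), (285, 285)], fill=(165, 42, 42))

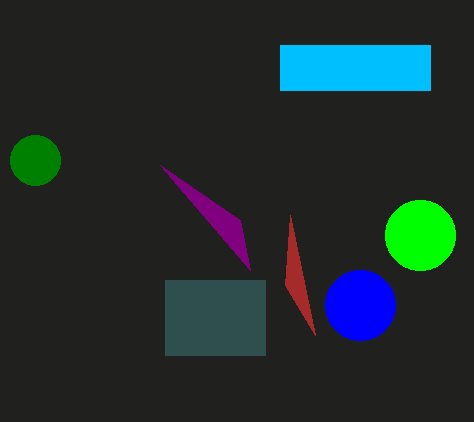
p_1 = 165
q_1 = 280
s_1 = 265
t_1 = 355
a_2 = 420
b_2 = 235
c_2 = 35
p_3 = 280
q_3 = 45
s_3 = 430
t_3 = 90
a_4 = 35
b_4 = 160
c_4 = 25
a_5 = 360
b_5 = 305
c_5 = 35
s_6 = 160
t_6 = 165
t_7 = 215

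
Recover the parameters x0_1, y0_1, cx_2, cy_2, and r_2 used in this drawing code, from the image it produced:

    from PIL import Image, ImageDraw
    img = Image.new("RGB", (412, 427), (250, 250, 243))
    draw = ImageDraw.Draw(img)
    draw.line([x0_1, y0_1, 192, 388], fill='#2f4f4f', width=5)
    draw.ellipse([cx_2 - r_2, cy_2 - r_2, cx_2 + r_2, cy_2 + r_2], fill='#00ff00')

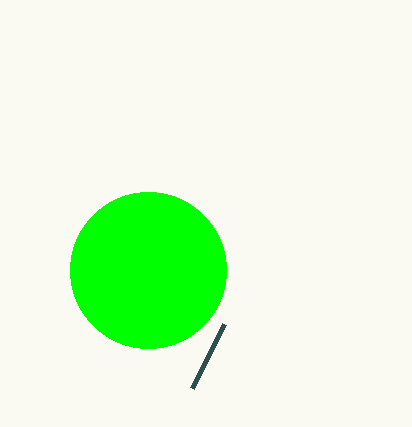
x0_1 = 224, y0_1 = 324, cx_2 = 148, cy_2 = 270, r_2 = 78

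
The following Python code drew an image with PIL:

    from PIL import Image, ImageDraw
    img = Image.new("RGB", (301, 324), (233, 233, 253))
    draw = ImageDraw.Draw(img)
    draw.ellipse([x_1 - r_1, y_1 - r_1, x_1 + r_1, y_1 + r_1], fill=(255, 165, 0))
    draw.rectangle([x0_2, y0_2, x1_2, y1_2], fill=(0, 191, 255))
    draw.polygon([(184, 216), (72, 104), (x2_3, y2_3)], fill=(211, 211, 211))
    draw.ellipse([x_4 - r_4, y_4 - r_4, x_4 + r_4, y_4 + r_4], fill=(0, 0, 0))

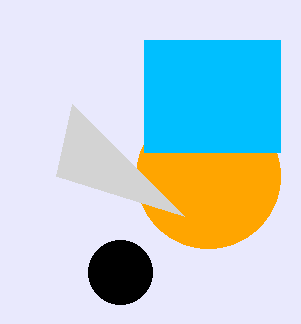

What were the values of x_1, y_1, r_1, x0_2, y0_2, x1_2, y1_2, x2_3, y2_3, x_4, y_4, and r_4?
x_1 = 208; y_1 = 176; r_1 = 72; x0_2 = 144; y0_2 = 40; x1_2 = 280; y1_2 = 152; x2_3 = 56; y2_3 = 176; x_4 = 120; y_4 = 272; r_4 = 32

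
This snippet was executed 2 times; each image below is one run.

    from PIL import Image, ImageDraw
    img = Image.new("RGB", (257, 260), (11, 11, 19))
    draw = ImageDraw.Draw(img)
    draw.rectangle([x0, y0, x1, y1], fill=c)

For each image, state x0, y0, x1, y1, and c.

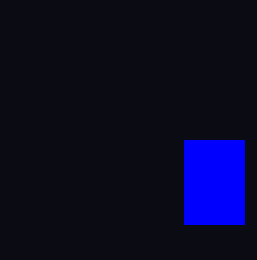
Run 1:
x0 = 184, y0 = 140, x1 = 244, y1 = 224, c = 'blue'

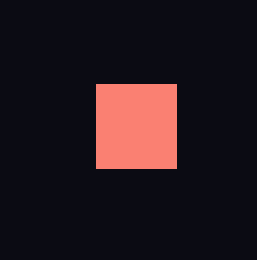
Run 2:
x0 = 96
y0 = 84
x1 = 176
y1 = 168
c = 'salmon'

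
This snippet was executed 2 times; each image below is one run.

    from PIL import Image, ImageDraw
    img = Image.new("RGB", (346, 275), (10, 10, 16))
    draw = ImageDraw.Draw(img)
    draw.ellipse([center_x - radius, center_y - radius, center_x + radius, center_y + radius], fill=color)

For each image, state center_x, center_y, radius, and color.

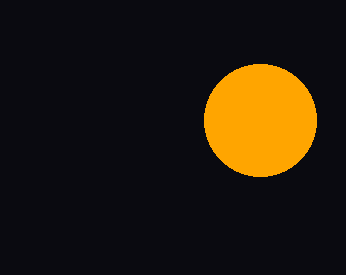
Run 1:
center_x = 260
center_y = 120
radius = 56
color = 'orange'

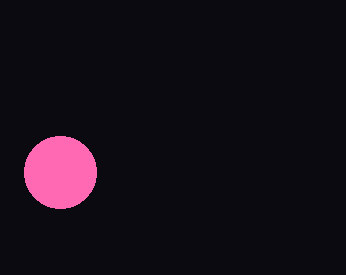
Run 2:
center_x = 60; center_y = 172; radius = 36; color = 'hotpink'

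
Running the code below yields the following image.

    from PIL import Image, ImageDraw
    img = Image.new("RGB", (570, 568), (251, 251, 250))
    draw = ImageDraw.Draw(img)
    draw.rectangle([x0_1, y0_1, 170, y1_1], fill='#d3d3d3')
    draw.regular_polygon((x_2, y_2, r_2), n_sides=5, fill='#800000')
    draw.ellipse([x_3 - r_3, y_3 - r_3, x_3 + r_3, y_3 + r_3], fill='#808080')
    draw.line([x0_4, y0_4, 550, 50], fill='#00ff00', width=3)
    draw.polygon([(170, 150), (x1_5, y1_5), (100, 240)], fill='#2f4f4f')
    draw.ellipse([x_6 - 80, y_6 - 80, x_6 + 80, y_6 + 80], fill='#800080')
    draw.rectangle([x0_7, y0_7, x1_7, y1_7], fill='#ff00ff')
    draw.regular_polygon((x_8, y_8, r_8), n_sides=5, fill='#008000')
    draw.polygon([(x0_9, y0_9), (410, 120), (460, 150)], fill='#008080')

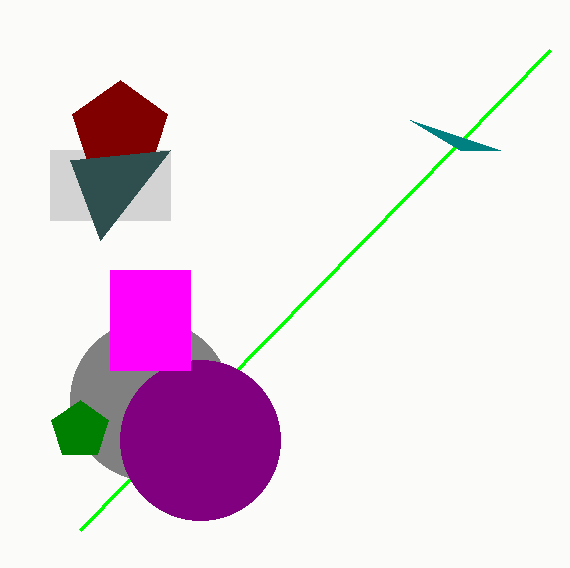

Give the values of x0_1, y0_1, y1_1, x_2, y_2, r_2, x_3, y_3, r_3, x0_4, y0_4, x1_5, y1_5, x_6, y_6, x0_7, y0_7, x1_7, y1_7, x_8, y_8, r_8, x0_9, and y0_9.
x0_1 = 50, y0_1 = 150, y1_1 = 220, x_2 = 120, y_2 = 130, r_2 = 50, x_3 = 150, y_3 = 400, r_3 = 80, x0_4 = 80, y0_4 = 530, x1_5 = 70, y1_5 = 160, x_6 = 200, y_6 = 440, x0_7 = 110, y0_7 = 270, x1_7 = 190, y1_7 = 370, x_8 = 80, y_8 = 430, r_8 = 30, x0_9 = 500, y0_9 = 150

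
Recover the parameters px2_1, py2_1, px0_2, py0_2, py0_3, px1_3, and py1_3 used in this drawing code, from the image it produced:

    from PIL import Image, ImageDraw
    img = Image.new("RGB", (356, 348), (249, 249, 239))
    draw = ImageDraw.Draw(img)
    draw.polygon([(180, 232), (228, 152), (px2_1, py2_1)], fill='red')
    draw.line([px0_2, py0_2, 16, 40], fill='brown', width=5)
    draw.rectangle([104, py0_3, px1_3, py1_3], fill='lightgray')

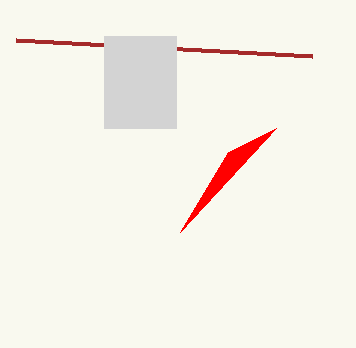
px2_1 = 276; py2_1 = 128; px0_2 = 312; py0_2 = 56; py0_3 = 36; px1_3 = 176; py1_3 = 128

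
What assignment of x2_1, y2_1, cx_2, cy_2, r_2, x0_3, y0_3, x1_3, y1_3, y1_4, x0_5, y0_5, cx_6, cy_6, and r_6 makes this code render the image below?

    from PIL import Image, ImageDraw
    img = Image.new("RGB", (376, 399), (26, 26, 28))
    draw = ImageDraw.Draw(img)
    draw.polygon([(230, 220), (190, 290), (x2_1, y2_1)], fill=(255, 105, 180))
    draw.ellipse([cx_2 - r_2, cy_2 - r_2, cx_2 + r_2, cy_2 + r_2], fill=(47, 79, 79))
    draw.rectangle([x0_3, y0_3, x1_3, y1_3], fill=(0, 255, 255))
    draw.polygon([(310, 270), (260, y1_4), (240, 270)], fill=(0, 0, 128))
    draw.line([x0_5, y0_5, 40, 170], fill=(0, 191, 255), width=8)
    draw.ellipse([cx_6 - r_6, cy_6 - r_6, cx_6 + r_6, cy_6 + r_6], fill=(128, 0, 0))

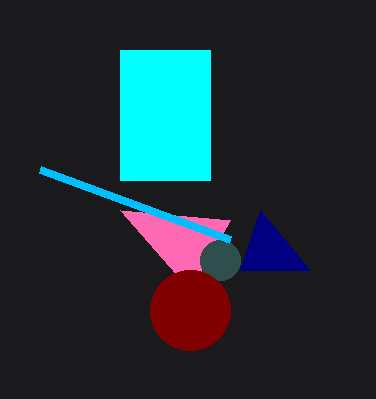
x2_1 = 120; y2_1 = 210; cx_2 = 220; cy_2 = 260; r_2 = 20; x0_3 = 120; y0_3 = 50; x1_3 = 210; y1_3 = 180; y1_4 = 210; x0_5 = 230; y0_5 = 240; cx_6 = 190; cy_6 = 310; r_6 = 40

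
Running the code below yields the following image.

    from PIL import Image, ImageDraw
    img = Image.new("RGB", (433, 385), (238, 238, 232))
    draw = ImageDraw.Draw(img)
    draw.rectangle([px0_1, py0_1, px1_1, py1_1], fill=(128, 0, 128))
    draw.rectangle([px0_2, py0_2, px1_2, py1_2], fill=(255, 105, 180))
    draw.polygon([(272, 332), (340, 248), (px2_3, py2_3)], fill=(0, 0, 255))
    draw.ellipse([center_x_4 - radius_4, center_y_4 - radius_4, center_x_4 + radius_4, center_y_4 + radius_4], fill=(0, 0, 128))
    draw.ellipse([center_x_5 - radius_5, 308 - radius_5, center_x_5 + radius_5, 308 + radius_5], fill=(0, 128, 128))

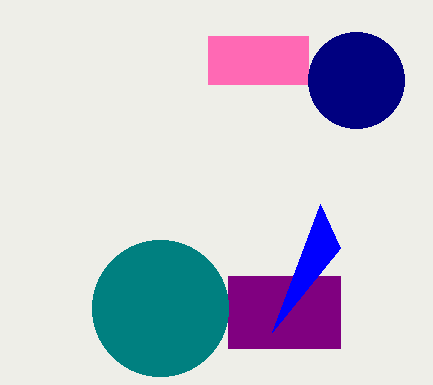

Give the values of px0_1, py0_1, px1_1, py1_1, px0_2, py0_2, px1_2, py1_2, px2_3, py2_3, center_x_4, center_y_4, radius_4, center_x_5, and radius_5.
px0_1 = 228; py0_1 = 276; px1_1 = 340; py1_1 = 348; px0_2 = 208; py0_2 = 36; px1_2 = 308; py1_2 = 84; px2_3 = 320; py2_3 = 204; center_x_4 = 356; center_y_4 = 80; radius_4 = 48; center_x_5 = 160; radius_5 = 68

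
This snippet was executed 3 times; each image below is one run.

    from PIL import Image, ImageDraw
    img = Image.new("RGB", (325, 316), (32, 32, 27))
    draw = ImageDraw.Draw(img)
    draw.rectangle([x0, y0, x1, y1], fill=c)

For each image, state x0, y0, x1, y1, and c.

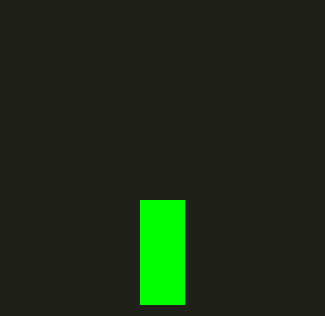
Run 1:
x0 = 140
y0 = 200
x1 = 184
y1 = 304
c = 'lime'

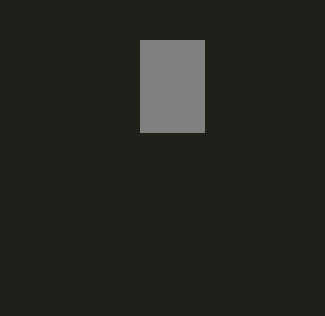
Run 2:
x0 = 140
y0 = 40
x1 = 204
y1 = 132
c = 'gray'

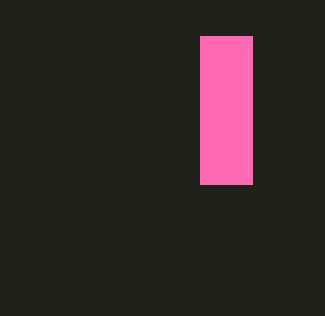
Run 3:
x0 = 200; y0 = 36; x1 = 252; y1 = 184; c = 'hotpink'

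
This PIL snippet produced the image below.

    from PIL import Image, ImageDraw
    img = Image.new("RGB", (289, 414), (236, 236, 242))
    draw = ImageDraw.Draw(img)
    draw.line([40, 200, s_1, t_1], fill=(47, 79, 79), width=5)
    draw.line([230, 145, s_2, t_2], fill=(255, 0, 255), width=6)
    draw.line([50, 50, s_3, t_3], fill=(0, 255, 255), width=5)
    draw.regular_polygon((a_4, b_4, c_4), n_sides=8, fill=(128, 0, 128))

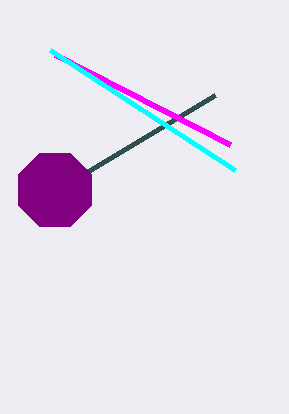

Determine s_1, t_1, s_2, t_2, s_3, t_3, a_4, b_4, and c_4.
s_1 = 215; t_1 = 95; s_2 = 55; t_2 = 55; s_3 = 235; t_3 = 170; a_4 = 55; b_4 = 190; c_4 = 40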